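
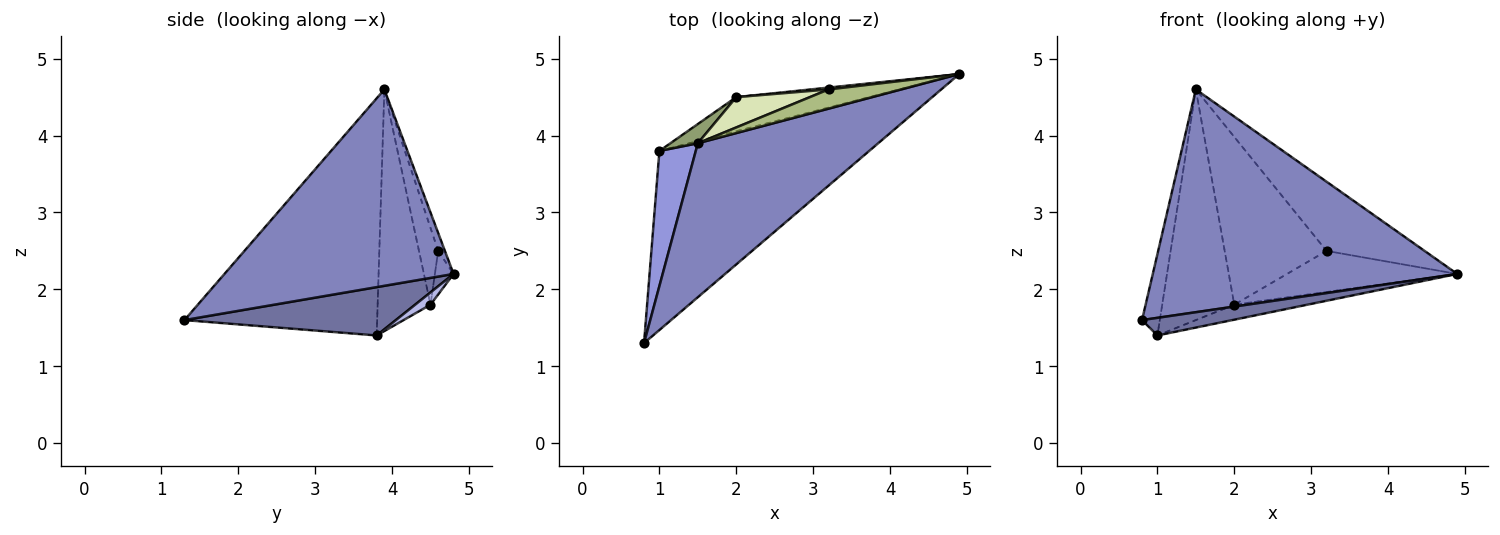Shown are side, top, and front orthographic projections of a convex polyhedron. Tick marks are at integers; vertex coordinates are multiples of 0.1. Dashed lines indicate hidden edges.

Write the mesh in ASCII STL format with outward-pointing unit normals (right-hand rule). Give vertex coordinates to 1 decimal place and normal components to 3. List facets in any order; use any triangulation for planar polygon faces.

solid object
 facet normal 0.223 -0.095 -0.970
  outer loop
   vertex 1.0 3.8 1.4
   vertex 4.9 4.8 2.2
   vertex 0.8 1.3 1.6
  endloop
 endfacet
 facet normal 0.526 -0.699 0.483
  outer loop
   vertex 1.5 3.9 4.6
   vertex 0.8 1.3 1.6
   vertex 4.9 4.8 2.2
  endloop
 endfacet
 facet normal -0.984 0.091 0.151
  outer loop
   vertex 1.5 3.9 4.6
   vertex 1.0 3.8 1.4
   vertex 0.8 1.3 1.6
  endloop
 endfacet
 facet normal 0.084 0.401 -0.912
  outer loop
   vertex 2.0 4.5 1.8
   vertex 4.9 4.8 2.2
   vertex 1.0 3.8 1.4
  endloop
 endfacet
 facet normal -0.590 0.805 0.067
  outer loop
   vertex 2.0 4.5 1.8
   vertex 1.0 3.8 1.4
   vertex 1.5 3.9 4.6
  endloop
 endfacet
 facet normal -0.066 0.961 0.267
  outer loop
   vertex 3.2 4.6 2.5
   vertex 1.5 3.9 4.6
   vertex 4.9 4.8 2.2
  endloop
 endfacet
 facet normal -0.109 0.993 0.045
  outer loop
   vertex 3.2 4.6 2.5
   vertex 4.9 4.8 2.2
   vertex 2.0 4.5 1.8
  endloop
 endfacet
 facet normal -0.183 0.968 0.175
  outer loop
   vertex 3.2 4.6 2.5
   vertex 2.0 4.5 1.8
   vertex 1.5 3.9 4.6
  endloop
 endfacet
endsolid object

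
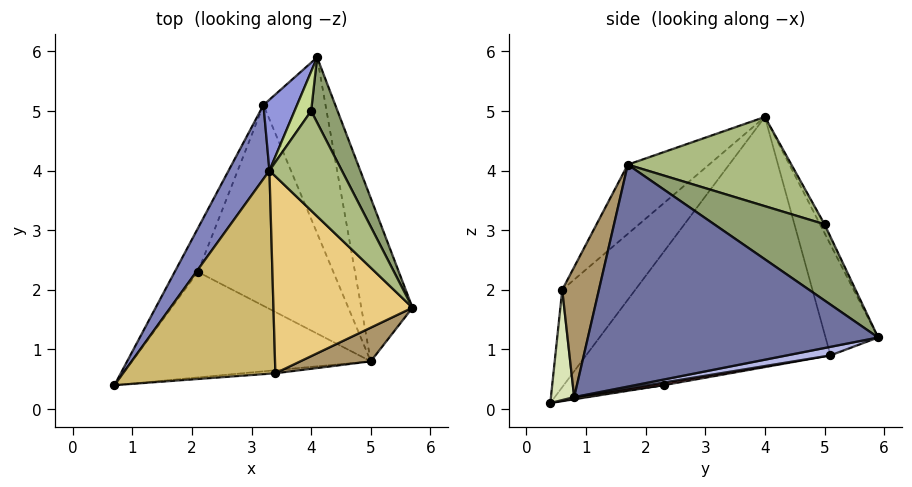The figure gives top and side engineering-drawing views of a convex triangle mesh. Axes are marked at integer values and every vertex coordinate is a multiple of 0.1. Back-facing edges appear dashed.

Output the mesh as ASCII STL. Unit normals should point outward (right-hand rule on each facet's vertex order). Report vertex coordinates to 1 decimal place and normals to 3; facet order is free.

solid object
 facet normal 0.952 0.211 -0.220
  outer loop
   vertex 5.0 0.8 0.2
   vertex 4.1 5.9 1.2
   vertex 5.7 1.7 4.1
  endloop
 endfacet
 facet normal -0.884 0.445 0.145
  outer loop
   vertex 3.2 5.1 0.9
   vertex 0.7 0.4 0.1
   vertex 3.3 4.0 4.9
  endloop
 endfacet
 facet normal -0.688 0.695 0.208
  outer loop
   vertex 3.2 5.1 0.9
   vertex 3.3 4.0 4.9
   vertex 4.1 5.9 1.2
  endloop
 endfacet
 facet normal 0.133 0.213 -0.968
  outer loop
   vertex 3.2 5.1 0.9
   vertex 4.1 5.9 1.2
   vertex 5.0 0.8 0.2
  endloop
 endfacet
 facet normal 0.815 0.506 0.282
  outer loop
   vertex 4.0 5.0 3.1
   vertex 5.7 1.7 4.1
   vertex 4.1 5.9 1.2
  endloop
 endfacet
 facet normal 0.668 0.509 0.543
  outer loop
   vertex 4.0 5.0 3.1
   vertex 3.3 4.0 4.9
   vertex 5.7 1.7 4.1
  endloop
 endfacet
 facet normal -0.216 0.887 0.409
  outer loop
   vertex 4.0 5.0 3.1
   vertex 4.1 5.9 1.2
   vertex 3.3 4.0 4.9
  endloop
 endfacet
 facet normal 0.093 -0.995 -0.028
  outer loop
   vertex 3.4 0.6 2.0
   vertex 0.7 0.4 0.1
   vertex 5.0 0.8 0.2
  endloop
 endfacet
 facet normal 0.301 -0.940 0.163
  outer loop
   vertex 3.4 0.6 2.0
   vertex 5.0 0.8 0.2
   vertex 5.7 1.7 4.1
  endloop
 endfacet
 facet normal -0.434 -0.592 0.679
  outer loop
   vertex 3.4 0.6 2.0
   vertex 3.3 4.0 4.9
   vertex 0.7 0.4 0.1
  endloop
 endfacet
 facet normal -0.352 -0.613 0.707
  outer loop
   vertex 3.4 0.6 2.0
   vertex 5.7 1.7 4.1
   vertex 3.3 4.0 4.9
  endloop
 endfacet
 facet normal 0.009 0.149 -0.989
  outer loop
   vertex 2.1 2.3 0.4
   vertex 5.0 0.8 0.2
   vertex 0.7 0.4 0.1
  endloop
 endfacet
 facet normal -0.059 0.198 -0.978
  outer loop
   vertex 2.1 2.3 0.4
   vertex 0.7 0.4 0.1
   vertex 3.2 5.1 0.9
  endloop
 endfacet
 facet normal 0.019 0.168 -0.986
  outer loop
   vertex 2.1 2.3 0.4
   vertex 3.2 5.1 0.9
   vertex 5.0 0.8 0.2
  endloop
 endfacet
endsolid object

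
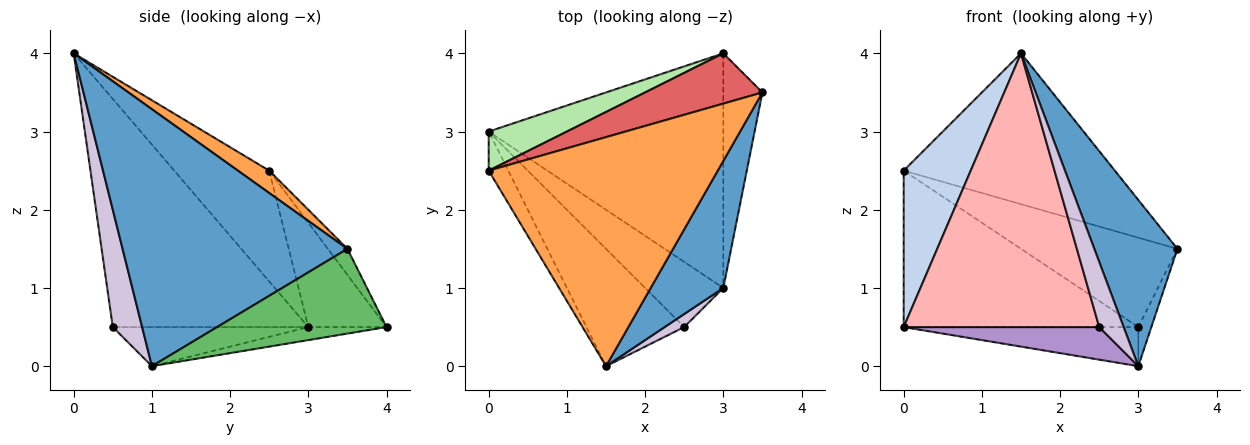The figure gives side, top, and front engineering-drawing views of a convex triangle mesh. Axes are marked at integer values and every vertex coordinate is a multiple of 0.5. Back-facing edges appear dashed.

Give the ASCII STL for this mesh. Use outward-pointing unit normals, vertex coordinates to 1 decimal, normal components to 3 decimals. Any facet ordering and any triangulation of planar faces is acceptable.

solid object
 facet normal 0.907 -0.335 0.256
  outer loop
   vertex 3.0 1.0 0.0
   vertex 3.5 3.5 1.5
   vertex 1.5 0.0 4.0
  endloop
 endfacet
 facet normal -0.809 -0.571 -0.143
  outer loop
   vertex 0.0 2.5 2.5
   vertex 0.0 3.0 0.5
   vertex 1.5 0.0 4.0
  endloop
 endfacet
 facet normal 0.081 0.548 0.832
  outer loop
   vertex 0.0 2.5 2.5
   vertex 1.5 0.0 4.0
   vertex 3.5 3.5 1.5
  endloop
 endfacet
 facet normal -0.055 0.164 -0.985
  outer loop
   vertex 3.0 4.0 0.5
   vertex 3.0 1.0 0.0
   vertex 0.0 3.0 0.5
  endloop
 endfacet
 facet normal 0.906 0.070 -0.418
  outer loop
   vertex 3.0 4.0 0.5
   vertex 3.5 3.5 1.5
   vertex 3.0 1.0 0.0
  endloop
 endfacet
 facet normal -0.308 0.923 0.231
  outer loop
   vertex 3.0 4.0 0.5
   vertex 0.0 3.0 0.5
   vertex 0.0 2.5 2.5
  endloop
 endfacet
 facet normal -0.108 0.866 0.487
  outer loop
   vertex 3.0 4.0 0.5
   vertex 0.0 2.5 2.5
   vertex 3.5 3.5 1.5
  endloop
 endfacet
 facet normal -0.677 -0.677 -0.290
  outer loop
   vertex 2.5 0.5 0.5
   vertex 1.5 0.0 4.0
   vertex 0.0 3.0 0.5
  endloop
 endfacet
 facet normal -0.408 -0.408 -0.816
  outer loop
   vertex 2.5 0.5 0.5
   vertex 0.0 3.0 0.5
   vertex 3.0 1.0 0.0
  endloop
 endfacet
 facet normal 0.762 -0.635 0.127
  outer loop
   vertex 2.5 0.5 0.5
   vertex 3.0 1.0 0.0
   vertex 1.5 0.0 4.0
  endloop
 endfacet
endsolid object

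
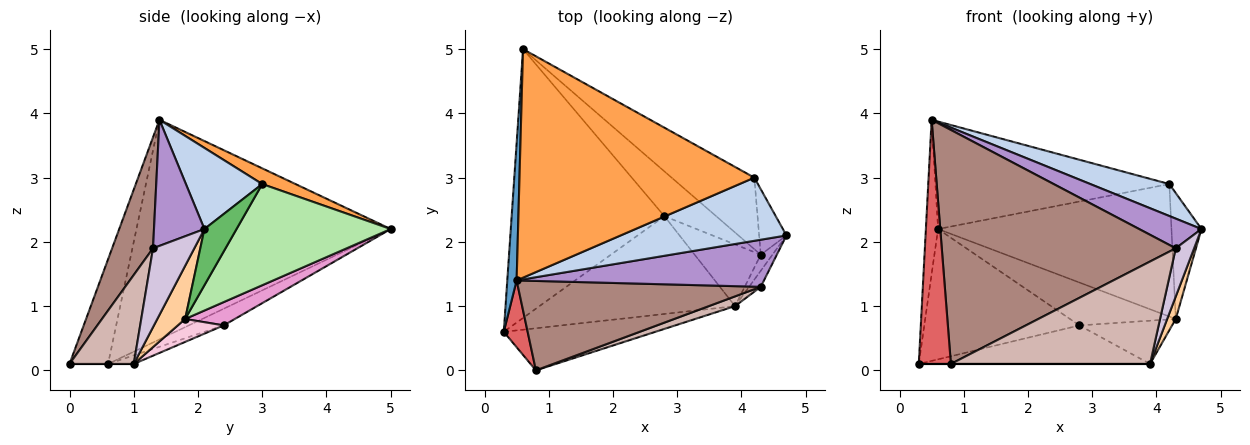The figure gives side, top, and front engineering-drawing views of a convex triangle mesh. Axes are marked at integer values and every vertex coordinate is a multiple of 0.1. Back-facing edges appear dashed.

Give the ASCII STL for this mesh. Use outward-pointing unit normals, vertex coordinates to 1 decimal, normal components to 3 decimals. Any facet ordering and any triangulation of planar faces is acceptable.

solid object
 facet normal -0.998 0.048 0.042
  outer loop
   vertex 0.5 1.4 3.9
   vertex 0.6 5.0 2.2
   vertex 0.3 0.6 0.1
  endloop
 endfacet
 facet normal 0.400 -0.414 0.818
  outer loop
   vertex 4.2 3.0 2.9
   vertex 0.5 1.4 3.9
   vertex 4.7 2.1 2.2
  endloop
 endfacet
 facet normal 0.060 0.425 0.903
  outer loop
   vertex 4.2 3.0 2.9
   vertex 0.6 5.0 2.2
   vertex 0.5 1.4 3.9
  endloop
 endfacet
 facet normal 0.935 -0.288 -0.206
  outer loop
   vertex 4.3 1.8 0.8
   vertex 4.7 2.1 2.2
   vertex 3.9 1.0 0.1
  endloop
 endfacet
 facet normal 0.689 0.643 -0.335
  outer loop
   vertex 4.3 1.8 0.8
   vertex 4.2 3.0 2.9
   vertex 4.7 2.1 2.2
  endloop
 endfacet
 facet normal 0.503 0.761 -0.411
  outer loop
   vertex 4.3 1.8 0.8
   vertex 0.6 5.0 2.2
   vertex 4.2 3.0 2.9
  endloop
 endfacet
 facet normal -0.757 -0.631 0.173
  outer loop
   vertex 0.8 0.0 0.1
   vertex 0.5 1.4 3.9
   vertex 0.3 0.6 0.1
  endloop
 endfacet
 facet normal 0.000 0.000 -1.000
  outer loop
   vertex 0.8 0.0 0.1
   vertex 0.3 0.6 0.1
   vertex 3.9 1.0 0.1
  endloop
 endfacet
 facet normal 0.396 -0.489 0.777
  outer loop
   vertex 4.3 1.3 1.9
   vertex 4.7 2.1 2.2
   vertex 0.5 1.4 3.9
  endloop
 endfacet
 facet normal 0.906 -0.402 -0.134
  outer loop
   vertex 4.3 1.3 1.9
   vertex 3.9 1.0 0.1
   vertex 4.7 2.1 2.2
  endloop
 endfacet
 facet normal 0.161 -0.922 0.352
  outer loop
   vertex 4.3 1.3 1.9
   vertex 0.5 1.4 3.9
   vertex 0.8 0.0 0.1
  endloop
 endfacet
 facet normal 0.306 -0.948 0.090
  outer loop
   vertex 4.3 1.3 1.9
   vertex 0.8 0.0 0.1
   vertex 3.9 1.0 0.1
  endloop
 endfacet
 facet normal 0.309 0.658 -0.687
  outer loop
   vertex 2.8 2.4 0.7
   vertex 0.6 5.0 2.2
   vertex 4.3 1.8 0.8
  endloop
 endfacet
 facet normal 0.273 0.552 -0.787
  outer loop
   vertex 2.8 2.4 0.7
   vertex 4.3 1.8 0.8
   vertex 3.9 1.0 0.1
  endloop
 endfacet
 facet normal -0.098 0.434 -0.896
  outer loop
   vertex 2.8 2.4 0.7
   vertex 0.3 0.6 0.1
   vertex 0.6 5.0 2.2
  endloop
 endfacet
 facet normal -0.041 0.366 -0.930
  outer loop
   vertex 2.8 2.4 0.7
   vertex 3.9 1.0 0.1
   vertex 0.3 0.6 0.1
  endloop
 endfacet
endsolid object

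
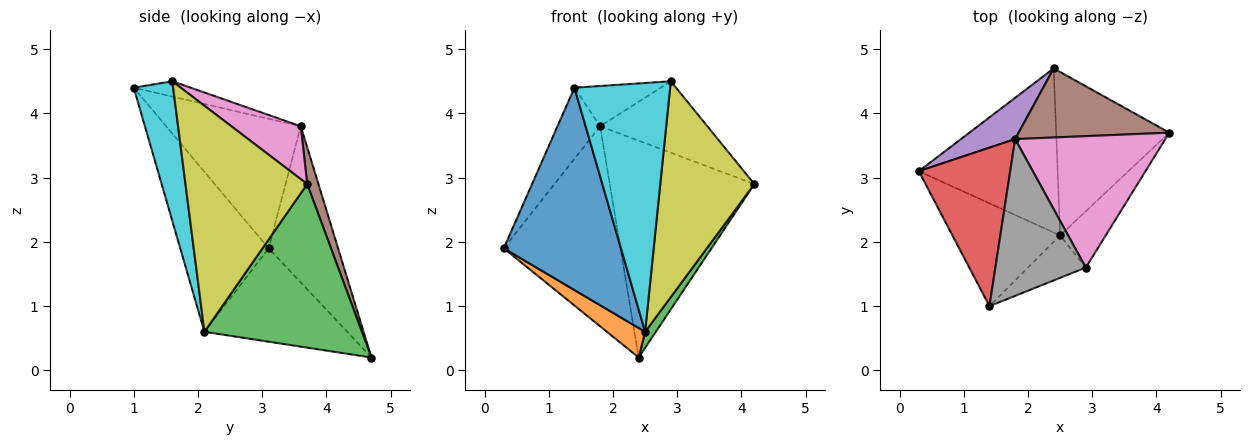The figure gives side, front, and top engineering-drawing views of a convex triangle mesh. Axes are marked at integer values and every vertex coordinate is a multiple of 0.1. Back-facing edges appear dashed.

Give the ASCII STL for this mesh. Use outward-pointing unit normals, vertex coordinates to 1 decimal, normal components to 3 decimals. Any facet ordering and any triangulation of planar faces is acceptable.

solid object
 facet normal -0.558 -0.740 -0.376
  outer loop
   vertex 2.5 2.1 0.6
   vertex 1.4 1.0 4.4
   vertex 0.3 3.1 1.9
  endloop
 endfacet
 facet normal -0.552 -0.147 -0.821
  outer loop
   vertex 2.5 2.1 0.6
   vertex 0.3 3.1 1.9
   vertex 2.4 4.7 0.2
  endloop
 endfacet
 facet normal 0.821 -0.056 -0.568
  outer loop
   vertex 2.5 2.1 0.6
   vertex 2.4 4.7 0.2
   vertex 4.2 3.7 2.9
  endloop
 endfacet
 facet normal -0.791 0.251 0.558
  outer loop
   vertex 1.8 3.6 3.8
   vertex 0.3 3.1 1.9
   vertex 1.4 1.0 4.4
  endloop
 endfacet
 facet normal -0.503 0.846 0.175
  outer loop
   vertex 1.8 3.6 3.8
   vertex 2.4 4.7 0.2
   vertex 0.3 3.1 1.9
  endloop
 endfacet
 facet normal 0.074 0.950 0.303
  outer loop
   vertex 1.8 3.6 3.8
   vertex 4.2 3.7 2.9
   vertex 2.4 4.7 0.2
  endloop
 endfacet
 facet normal 0.296 0.456 0.839
  outer loop
   vertex 2.9 1.6 4.5
   vertex 4.2 3.7 2.9
   vertex 1.8 3.6 3.8
  endloop
 endfacet
 facet normal -0.162 0.245 0.956
  outer loop
   vertex 2.9 1.6 4.5
   vertex 1.8 3.6 3.8
   vertex 1.4 1.0 4.4
  endloop
 endfacet
 facet normal 0.781 -0.604 -0.158
  outer loop
   vertex 2.9 1.6 4.5
   vertex 2.5 2.1 0.6
   vertex 4.2 3.7 2.9
  endloop
 endfacet
 facet normal 0.376 -0.914 -0.156
  outer loop
   vertex 2.9 1.6 4.5
   vertex 1.4 1.0 4.4
   vertex 2.5 2.1 0.6
  endloop
 endfacet
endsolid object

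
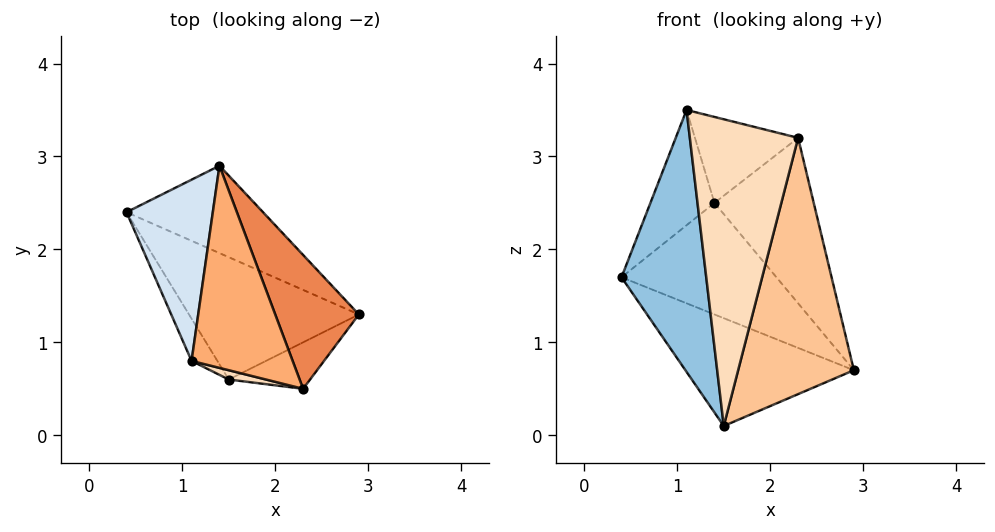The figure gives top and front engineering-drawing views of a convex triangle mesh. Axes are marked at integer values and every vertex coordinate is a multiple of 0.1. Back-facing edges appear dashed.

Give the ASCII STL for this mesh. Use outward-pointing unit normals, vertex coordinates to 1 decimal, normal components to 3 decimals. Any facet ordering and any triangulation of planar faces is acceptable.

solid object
 facet normal -0.009 0.661 -0.750
  outer loop
   vertex 1.5 0.6 0.1
   vertex 0.4 2.4 1.7
   vertex 2.9 1.3 0.7
  endloop
 endfacet
 facet normal -0.879 -0.470 -0.076
  outer loop
   vertex 1.1 0.8 3.5
   vertex 0.4 2.4 1.7
   vertex 1.5 0.6 0.1
  endloop
 endfacet
 facet normal 0.099 0.783 -0.614
  outer loop
   vertex 1.4 2.9 2.5
   vertex 2.9 1.3 0.7
   vertex 0.4 2.4 1.7
  endloop
 endfacet
 facet normal -0.686 0.390 0.614
  outer loop
   vertex 1.4 2.9 2.5
   vertex 0.4 2.4 1.7
   vertex 1.1 0.8 3.5
  endloop
 endfacet
 facet normal 0.846 0.415 0.336
  outer loop
   vertex 2.3 0.5 3.2
   vertex 2.9 1.3 0.7
   vertex 1.4 2.9 2.5
  endloop
 endfacet
 facet normal 0.312 0.372 0.874
  outer loop
   vertex 2.3 0.5 3.2
   vertex 1.4 2.9 2.5
   vertex 1.1 0.8 3.5
  endloop
 endfacet
 facet normal 0.494 -0.855 -0.155
  outer loop
   vertex 2.3 0.5 3.2
   vertex 1.5 0.6 0.1
   vertex 2.9 1.3 0.7
  endloop
 endfacet
 facet normal -0.235 -0.971 0.029
  outer loop
   vertex 2.3 0.5 3.2
   vertex 1.1 0.8 3.5
   vertex 1.5 0.6 0.1
  endloop
 endfacet
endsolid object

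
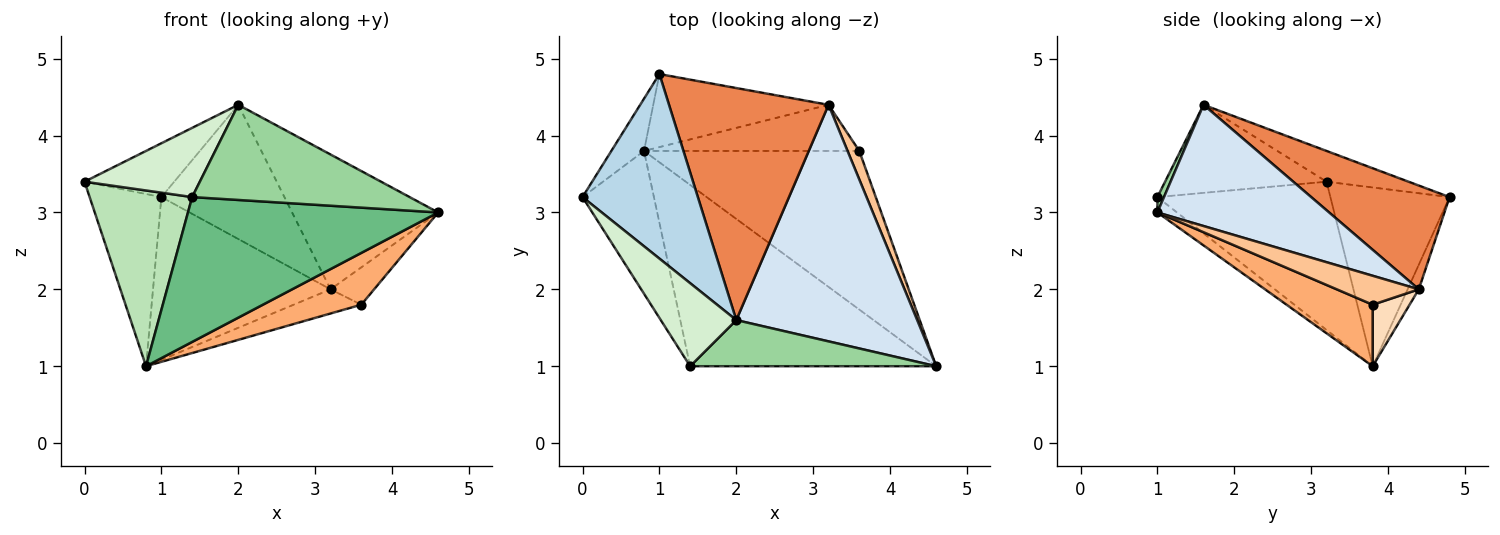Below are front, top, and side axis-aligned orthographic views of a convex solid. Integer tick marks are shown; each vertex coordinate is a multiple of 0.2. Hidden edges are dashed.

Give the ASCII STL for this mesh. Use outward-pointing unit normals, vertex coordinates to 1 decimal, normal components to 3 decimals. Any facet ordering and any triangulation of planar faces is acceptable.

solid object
 facet normal -0.846 0.510 -0.155
  outer loop
   vertex 0.8 3.8 1.0
   vertex 0.0 3.2 3.4
   vertex 1.0 4.8 3.2
  endloop
 endfacet
 facet normal -0.057 0.911 -0.409
  outer loop
   vertex 3.2 4.4 2.0
   vertex 0.8 3.8 1.0
   vertex 1.0 4.8 3.2
  endloop
 endfacet
 facet normal -0.248 0.271 0.930
  outer loop
   vertex 2.0 1.6 4.4
   vertex 1.0 4.8 3.2
   vertex 0.0 3.2 3.4
  endloop
 endfacet
 facet normal 0.503 0.428 0.751
  outer loop
   vertex 2.0 1.6 4.4
   vertex 4.6 1.0 3.0
   vertex 3.2 4.4 2.0
  endloop
 endfacet
 facet normal 0.491 0.436 0.754
  outer loop
   vertex 2.0 1.6 4.4
   vertex 3.2 4.4 2.0
   vertex 1.0 4.8 3.2
  endloop
 endfacet
 facet normal 0.262 -0.300 -0.917
  outer loop
   vertex 3.6 3.8 1.8
   vertex 4.6 1.0 3.0
   vertex 0.8 3.8 1.0
  endloop
 endfacet
 facet normal 0.831 0.442 0.338
  outer loop
   vertex 3.6 3.8 1.8
   vertex 3.2 4.4 2.0
   vertex 4.6 1.0 3.0
  endloop
 endfacet
 facet normal 0.245 0.450 -0.859
  outer loop
   vertex 3.6 3.8 1.8
   vertex 0.8 3.8 1.0
   vertex 3.2 4.4 2.0
  endloop
 endfacet
 facet normal -0.049 -0.624 -0.780
  outer loop
   vertex 1.4 1.0 3.2
   vertex 0.8 3.8 1.0
   vertex 4.6 1.0 3.0
  endloop
 endfacet
 facet normal 0.027 -0.899 0.436
  outer loop
   vertex 1.4 1.0 3.2
   vertex 4.6 1.0 3.0
   vertex 2.0 1.6 4.4
  endloop
 endfacet
 facet normal -0.795 -0.471 -0.383
  outer loop
   vertex 1.4 1.0 3.2
   vertex 0.0 3.2 3.4
   vertex 0.8 3.8 1.0
  endloop
 endfacet
 facet normal -0.667 -0.477 0.572
  outer loop
   vertex 1.4 1.0 3.2
   vertex 2.0 1.6 4.4
   vertex 0.0 3.2 3.4
  endloop
 endfacet
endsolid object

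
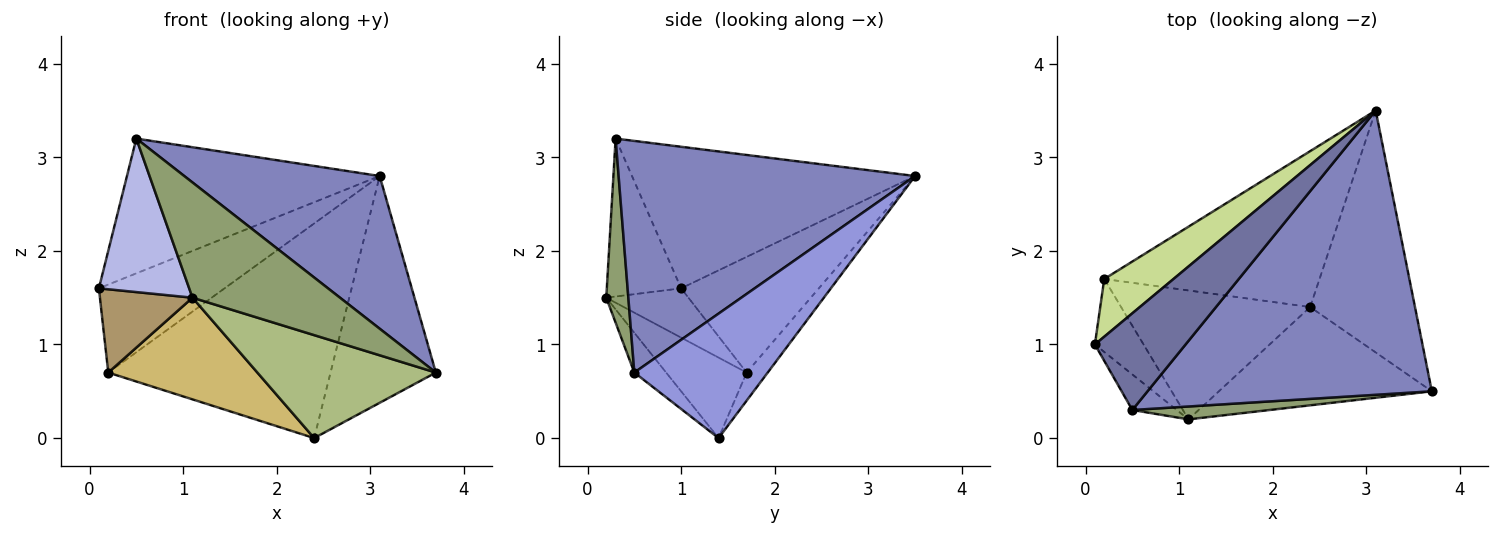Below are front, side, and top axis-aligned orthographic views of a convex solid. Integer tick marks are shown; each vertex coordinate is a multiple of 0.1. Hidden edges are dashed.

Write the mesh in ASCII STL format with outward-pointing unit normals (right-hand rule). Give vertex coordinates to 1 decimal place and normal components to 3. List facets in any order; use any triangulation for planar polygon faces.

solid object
 facet normal -0.673 0.601 0.431
  outer loop
   vertex 0.5 0.3 3.2
   vertex 3.1 3.5 2.8
   vertex 0.1 1.0 1.6
  endloop
 endfacet
 facet normal 0.583 -0.384 0.716
  outer loop
   vertex 0.5 0.3 3.2
   vertex 3.7 0.5 0.7
   vertex 3.1 3.5 2.8
  endloop
 endfacet
 facet normal 0.655 0.517 -0.551
  outer loop
   vertex 2.4 1.4 0.0
   vertex 3.1 3.5 2.8
   vertex 3.7 0.5 0.7
  endloop
 endfacet
 facet normal -0.626 -0.760 -0.176
  outer loop
   vertex 1.1 0.2 1.5
   vertex 0.5 0.3 3.2
   vertex 0.1 1.0 1.6
  endloop
 endfacet
 facet normal 0.147 -0.983 0.110
  outer loop
   vertex 1.1 0.2 1.5
   vertex 3.7 0.5 0.7
   vertex 0.5 0.3 3.2
  endloop
 endfacet
 facet normal -0.128 -0.717 -0.685
  outer loop
   vertex 1.1 0.2 1.5
   vertex 2.4 1.4 0.0
   vertex 3.7 0.5 0.7
  endloop
 endfacet
 facet normal -0.676 0.617 0.404
  outer loop
   vertex 0.2 1.7 0.7
   vertex 0.1 1.0 1.6
   vertex 3.1 3.5 2.8
  endloop
 endfacet
 facet normal -0.076 0.807 -0.586
  outer loop
   vertex 0.2 1.7 0.7
   vertex 3.1 3.5 2.8
   vertex 2.4 1.4 0.0
  endloop
 endfacet
 facet normal -0.555 -0.625 -0.548
  outer loop
   vertex 0.2 1.7 0.7
   vertex 1.1 0.2 1.5
   vertex 0.1 1.0 1.6
  endloop
 endfacet
 facet normal -0.317 -0.587 -0.745
  outer loop
   vertex 0.2 1.7 0.7
   vertex 2.4 1.4 0.0
   vertex 1.1 0.2 1.5
  endloop
 endfacet
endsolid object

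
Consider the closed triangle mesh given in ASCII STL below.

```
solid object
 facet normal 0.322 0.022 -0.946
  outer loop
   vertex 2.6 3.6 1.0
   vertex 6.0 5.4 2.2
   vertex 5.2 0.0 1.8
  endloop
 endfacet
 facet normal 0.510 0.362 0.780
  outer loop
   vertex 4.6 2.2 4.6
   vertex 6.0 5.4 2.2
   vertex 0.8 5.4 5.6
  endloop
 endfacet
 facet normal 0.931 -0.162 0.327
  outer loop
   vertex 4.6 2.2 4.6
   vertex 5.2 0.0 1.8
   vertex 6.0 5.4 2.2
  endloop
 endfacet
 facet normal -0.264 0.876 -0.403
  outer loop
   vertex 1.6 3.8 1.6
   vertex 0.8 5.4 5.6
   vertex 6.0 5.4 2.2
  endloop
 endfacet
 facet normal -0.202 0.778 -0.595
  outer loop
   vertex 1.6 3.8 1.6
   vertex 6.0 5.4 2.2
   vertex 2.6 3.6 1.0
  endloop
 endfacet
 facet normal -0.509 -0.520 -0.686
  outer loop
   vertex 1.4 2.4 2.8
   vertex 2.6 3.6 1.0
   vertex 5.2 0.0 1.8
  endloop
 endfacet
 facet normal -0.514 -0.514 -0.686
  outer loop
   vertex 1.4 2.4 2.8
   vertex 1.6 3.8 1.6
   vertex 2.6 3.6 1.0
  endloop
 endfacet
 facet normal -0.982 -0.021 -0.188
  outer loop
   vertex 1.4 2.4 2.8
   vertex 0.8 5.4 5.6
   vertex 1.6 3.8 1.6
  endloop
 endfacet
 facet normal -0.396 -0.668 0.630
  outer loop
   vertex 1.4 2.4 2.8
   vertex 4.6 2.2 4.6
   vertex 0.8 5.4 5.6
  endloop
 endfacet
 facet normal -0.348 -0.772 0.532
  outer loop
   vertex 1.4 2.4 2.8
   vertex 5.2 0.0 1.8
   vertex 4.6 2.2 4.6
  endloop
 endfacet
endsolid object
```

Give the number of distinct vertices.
7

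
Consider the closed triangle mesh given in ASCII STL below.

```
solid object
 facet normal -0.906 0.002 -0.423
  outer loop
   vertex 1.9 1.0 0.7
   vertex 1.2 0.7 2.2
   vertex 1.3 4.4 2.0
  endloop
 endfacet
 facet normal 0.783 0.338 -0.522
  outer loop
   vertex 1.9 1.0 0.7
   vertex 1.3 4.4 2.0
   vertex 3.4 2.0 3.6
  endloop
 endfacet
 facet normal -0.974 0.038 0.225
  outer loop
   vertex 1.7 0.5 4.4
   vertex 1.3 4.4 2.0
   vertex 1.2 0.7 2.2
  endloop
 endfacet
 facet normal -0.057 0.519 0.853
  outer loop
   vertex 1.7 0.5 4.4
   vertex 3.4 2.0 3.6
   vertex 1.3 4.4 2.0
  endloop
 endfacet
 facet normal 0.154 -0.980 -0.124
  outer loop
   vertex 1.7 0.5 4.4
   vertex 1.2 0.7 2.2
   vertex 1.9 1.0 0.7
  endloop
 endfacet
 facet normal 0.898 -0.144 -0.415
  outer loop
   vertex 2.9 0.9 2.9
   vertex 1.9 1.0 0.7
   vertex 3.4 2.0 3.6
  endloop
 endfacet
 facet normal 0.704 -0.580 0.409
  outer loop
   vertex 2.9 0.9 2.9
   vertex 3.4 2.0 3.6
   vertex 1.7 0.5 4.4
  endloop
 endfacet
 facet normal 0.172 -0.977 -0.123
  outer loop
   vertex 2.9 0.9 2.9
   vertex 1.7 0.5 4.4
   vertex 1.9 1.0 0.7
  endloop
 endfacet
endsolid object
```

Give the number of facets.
8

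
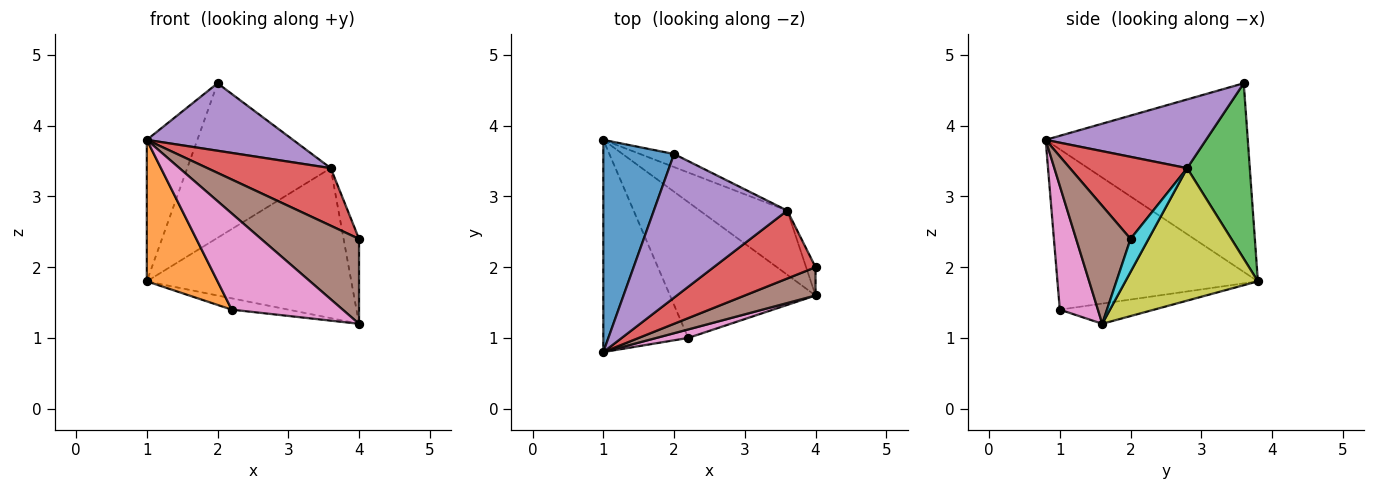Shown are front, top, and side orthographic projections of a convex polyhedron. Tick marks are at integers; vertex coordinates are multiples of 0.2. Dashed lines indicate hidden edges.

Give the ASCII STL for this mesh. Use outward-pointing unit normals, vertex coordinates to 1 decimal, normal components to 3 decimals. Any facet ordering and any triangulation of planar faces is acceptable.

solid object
 facet normal -0.912 0.228 0.342
  outer loop
   vertex 2.0 3.6 4.6
   vertex 1.0 3.8 1.8
   vertex 1.0 0.8 3.8
  endloop
 endfacet
 facet normal -0.844 -0.298 -0.447
  outer loop
   vertex 2.2 1.0 1.4
   vertex 1.0 0.8 3.8
   vertex 1.0 3.8 1.8
  endloop
 endfacet
 facet normal 0.399 0.914 -0.077
  outer loop
   vertex 3.6 2.8 3.4
   vertex 1.0 3.8 1.8
   vertex 2.0 3.6 4.6
  endloop
 endfacet
 facet normal 0.524 -0.551 0.650
  outer loop
   vertex 3.6 2.8 3.4
   vertex 1.0 0.8 3.8
   vertex 4.0 2.0 2.4
  endloop
 endfacet
 facet normal 0.423 -0.385 0.820
  outer loop
   vertex 3.6 2.8 3.4
   vertex 2.0 3.6 4.6
   vertex 1.0 0.8 3.8
  endloop
 endfacet
 facet normal 0.466 -0.839 0.280
  outer loop
   vertex 4.0 1.6 1.2
   vertex 4.0 2.0 2.4
   vertex 1.0 0.8 3.8
  endloop
 endfacet
 facet normal 0.323 -0.943 0.083
  outer loop
   vertex 4.0 1.6 1.2
   vertex 1.0 0.8 3.8
   vertex 2.2 1.0 1.4
  endloop
 endfacet
 facet normal -0.137 0.082 -0.987
  outer loop
   vertex 4.0 1.6 1.2
   vertex 2.2 1.0 1.4
   vertex 1.0 3.8 1.8
  endloop
 endfacet
 facet normal 0.512 0.790 -0.338
  outer loop
   vertex 4.0 1.6 1.2
   vertex 1.0 3.8 1.8
   vertex 3.6 2.8 3.4
  endloop
 endfacet
 facet normal 0.742 0.636 -0.212
  outer loop
   vertex 4.0 1.6 1.2
   vertex 3.6 2.8 3.4
   vertex 4.0 2.0 2.4
  endloop
 endfacet
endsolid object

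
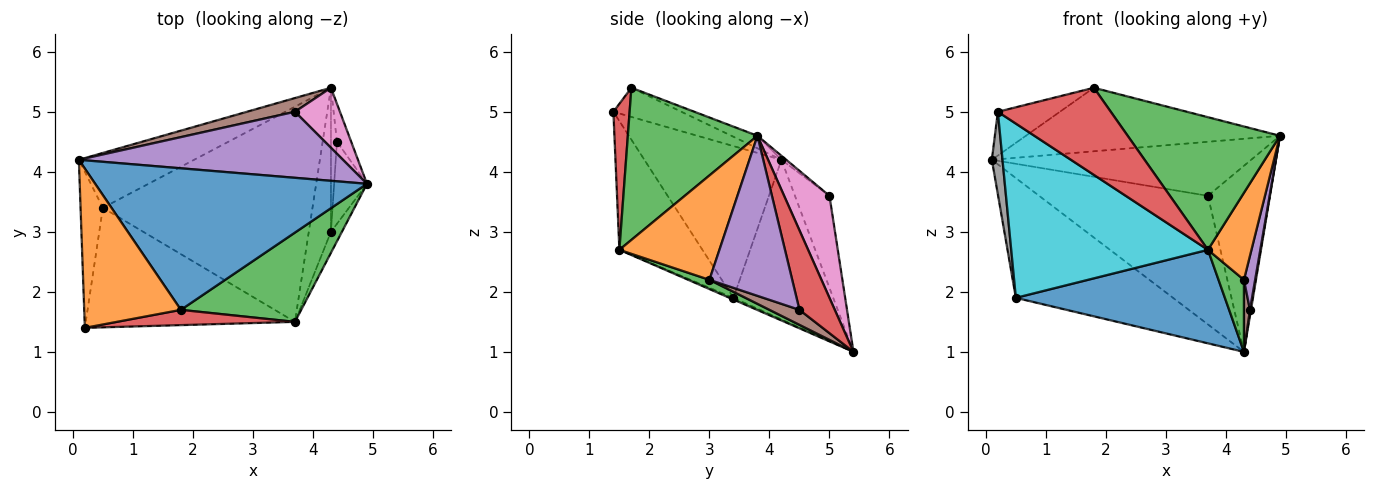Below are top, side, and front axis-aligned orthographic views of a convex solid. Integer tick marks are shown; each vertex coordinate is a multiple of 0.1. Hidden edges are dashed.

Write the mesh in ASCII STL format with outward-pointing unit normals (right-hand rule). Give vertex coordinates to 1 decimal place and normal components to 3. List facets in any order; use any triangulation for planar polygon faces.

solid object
 facet normal -0.042 0.409 0.912
  outer loop
   vertex 1.8 1.7 5.4
   vertex 4.9 3.8 4.6
   vertex 0.1 4.2 4.2
  endloop
 endfacet
 facet normal -0.279 0.255 0.926
  outer loop
   vertex 1.8 1.7 5.4
   vertex 0.1 4.2 4.2
   vertex 0.2 1.4 5.0
  endloop
 endfacet
 facet normal 0.577 -0.678 0.456
  outer loop
   vertex 1.8 1.7 5.4
   vertex 3.7 1.5 2.7
   vertex 4.9 3.8 4.6
  endloop
 endfacet
 facet normal 0.140 -0.975 0.171
  outer loop
   vertex 1.8 1.7 5.4
   vertex 0.2 1.4 5.0
   vertex 3.7 1.5 2.7
  endloop
 endfacet
 facet normal -0.012 0.633 0.774
  outer loop
   vertex 3.7 5.0 3.6
   vertex 0.1 4.2 4.2
   vertex 4.9 3.8 4.6
  endloop
 endfacet
 facet normal -0.199 0.974 0.104
  outer loop
   vertex 3.7 5.0 3.6
   vertex 4.3 5.4 1.0
   vertex 0.1 4.2 4.2
  endloop
 endfacet
 facet normal 0.571 0.781 0.252
  outer loop
   vertex 3.7 5.0 3.6
   vertex 4.9 3.8 4.6
   vertex 4.3 5.4 1.0
  endloop
 endfacet
 facet normal -0.986 -0.077 -0.145
  outer loop
   vertex 0.5 3.4 1.9
   vertex 0.2 1.4 5.0
   vertex 0.1 4.2 4.2
  endloop
 endfacet
 facet normal -0.500 0.787 -0.361
  outer loop
   vertex 0.5 3.4 1.9
   vertex 0.1 4.2 4.2
   vertex 4.3 5.4 1.0
  endloop
 endfacet
 facet normal -0.329 -0.779 -0.534
  outer loop
   vertex 0.5 3.4 1.9
   vertex 3.7 1.5 2.7
   vertex 0.2 1.4 5.0
  endloop
 endfacet
 facet normal -0.007 -0.399 -0.917
  outer loop
   vertex 0.5 3.4 1.9
   vertex 4.3 5.4 1.0
   vertex 3.7 1.5 2.7
  endloop
 endfacet
 facet normal 0.913 -0.397 -0.096
  outer loop
   vertex 4.3 3.0 2.2
   vertex 4.9 3.8 4.6
   vertex 3.7 1.5 2.7
  endloop
 endfacet
 facet normal 0.349 -0.419 -0.838
  outer loop
   vertex 4.3 3.0 2.2
   vertex 3.7 1.5 2.7
   vertex 4.3 5.4 1.0
  endloop
 endfacet
 facet normal 0.984 -0.028 -0.176
  outer loop
   vertex 4.4 4.5 1.7
   vertex 4.3 5.4 1.0
   vertex 4.9 3.8 4.6
  endloop
 endfacet
 facet normal 0.971 -0.131 -0.199
  outer loop
   vertex 4.4 4.5 1.7
   vertex 4.9 3.8 4.6
   vertex 4.3 3.0 2.2
  endloop
 endfacet
 facet normal 0.913 -0.183 -0.365
  outer loop
   vertex 4.4 4.5 1.7
   vertex 4.3 3.0 2.2
   vertex 4.3 5.4 1.0
  endloop
 endfacet
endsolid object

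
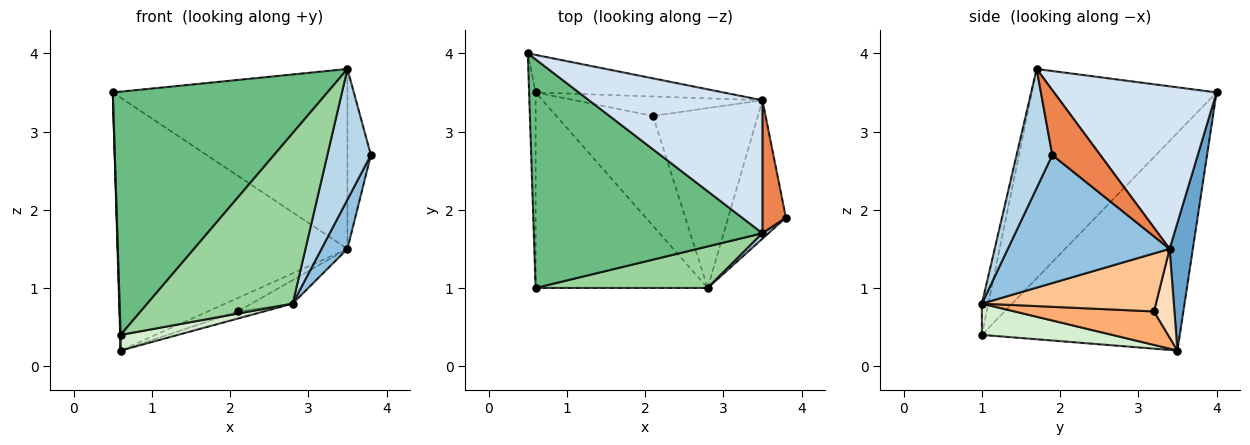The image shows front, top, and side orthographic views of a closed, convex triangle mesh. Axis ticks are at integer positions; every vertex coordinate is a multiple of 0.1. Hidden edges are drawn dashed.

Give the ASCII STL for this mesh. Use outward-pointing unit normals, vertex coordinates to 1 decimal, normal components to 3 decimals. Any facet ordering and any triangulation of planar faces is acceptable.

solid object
 facet normal 0.099 0.984 -0.146
  outer loop
   vertex 3.5 3.4 1.5
   vertex 0.6 3.5 0.2
   vertex 0.5 4.0 3.5
  endloop
 endfacet
 facet normal 0.902 -0.145 -0.406
  outer loop
   vertex 3.5 3.4 1.5
   vertex 3.8 1.9 2.7
   vertex 2.8 1.0 0.8
  endloop
 endfacet
 facet normal 0.634 -0.773 0.032
  outer loop
   vertex 3.5 1.7 3.8
   vertex 2.8 1.0 0.8
   vertex 3.8 1.9 2.7
  endloop
 endfacet
 facet normal 0.487 0.703 0.519
  outer loop
   vertex 3.5 1.7 3.8
   vertex 3.5 3.4 1.5
   vertex 0.5 4.0 3.5
  endloop
 endfacet
 facet normal 0.854 0.418 0.309
  outer loop
   vertex 3.5 1.7 3.8
   vertex 3.8 1.9 2.7
   vertex 3.5 3.4 1.5
  endloop
 endfacet
 facet normal 0.327 0.061 -0.943
  outer loop
   vertex 2.1 3.2 0.7
   vertex 2.8 1.0 0.8
   vertex 0.6 3.5 0.2
  endloop
 endfacet
 facet normal 0.481 0.113 -0.870
  outer loop
   vertex 2.1 3.2 0.7
   vertex 3.5 3.4 1.5
   vertex 2.8 1.0 0.8
  endloop
 endfacet
 facet normal 0.362 0.532 -0.766
  outer loop
   vertex 2.1 3.2 0.7
   vertex 0.6 3.5 0.2
   vertex 3.5 3.4 1.5
  endloop
 endfacet
 facet normal -0.531 -0.617 0.580
  outer loop
   vertex 0.6 1.0 0.4
   vertex 3.5 1.7 3.8
   vertex 0.5 4.0 3.5
  endloop
 endfacet
 facet normal -0.043 -0.971 0.237
  outer loop
   vertex 0.6 1.0 0.4
   vertex 2.8 1.0 0.8
   vertex 3.5 1.7 3.8
  endloop
 endfacet
 facet normal -1.000 -0.002 -0.030
  outer loop
   vertex 0.6 1.0 0.4
   vertex 0.5 4.0 3.5
   vertex 0.6 3.5 0.2
  endloop
 endfacet
 facet normal 0.178 -0.078 -0.981
  outer loop
   vertex 0.6 1.0 0.4
   vertex 0.6 3.5 0.2
   vertex 2.8 1.0 0.8
  endloop
 endfacet
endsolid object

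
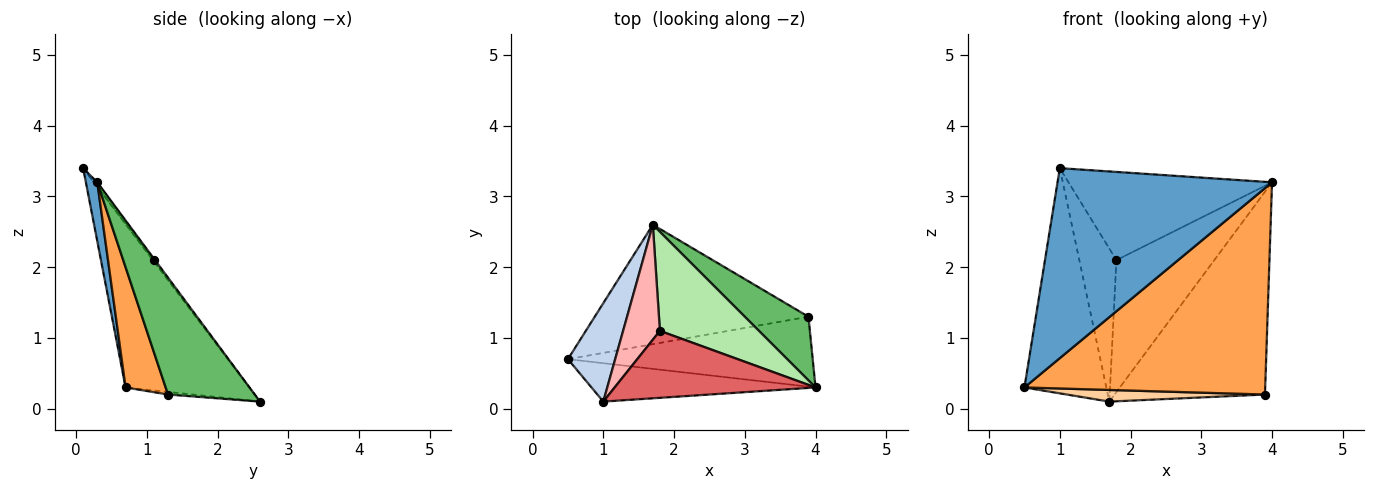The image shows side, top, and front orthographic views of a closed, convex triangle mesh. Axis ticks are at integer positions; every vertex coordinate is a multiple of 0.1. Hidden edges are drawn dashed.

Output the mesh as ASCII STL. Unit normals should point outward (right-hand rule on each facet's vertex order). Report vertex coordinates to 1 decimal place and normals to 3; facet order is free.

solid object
 facet normal 0.052 -0.979 -0.198
  outer loop
   vertex 1.0 0.1 3.4
   vertex 0.5 0.7 0.3
   vertex 4.0 0.3 3.2
  endloop
 endfacet
 facet normal -0.811 0.537 0.235
  outer loop
   vertex 1.0 0.1 3.4
   vertex 1.7 2.6 0.1
   vertex 0.5 0.7 0.3
  endloop
 endfacet
 facet normal 0.156 -0.936 -0.317
  outer loop
   vertex 3.9 1.3 0.2
   vertex 4.0 0.3 3.2
   vertex 0.5 0.7 0.3
  endloop
 endfacet
 facet normal -0.012 -0.097 -0.995
  outer loop
   vertex 3.9 1.3 0.2
   vertex 0.5 0.7 0.3
   vertex 1.7 2.6 0.1
  endloop
 endfacet
 facet normal 0.482 0.836 0.263
  outer loop
   vertex 3.9 1.3 0.2
   vertex 1.7 2.6 0.1
   vertex 4.0 0.3 3.2
  endloop
 endfacet
 facet normal -0.009 0.800 0.600
  outer loop
   vertex 1.8 1.1 2.1
   vertex 4.0 0.3 3.2
   vertex 1.7 2.6 0.1
  endloop
 endfacet
 facet normal -0.013 0.796 0.605
  outer loop
   vertex 1.8 1.1 2.1
   vertex 1.0 0.1 3.4
   vertex 4.0 0.3 3.2
  endloop
 endfacet
 facet normal -0.023 0.799 0.601
  outer loop
   vertex 1.8 1.1 2.1
   vertex 1.7 2.6 0.1
   vertex 1.0 0.1 3.4
  endloop
 endfacet
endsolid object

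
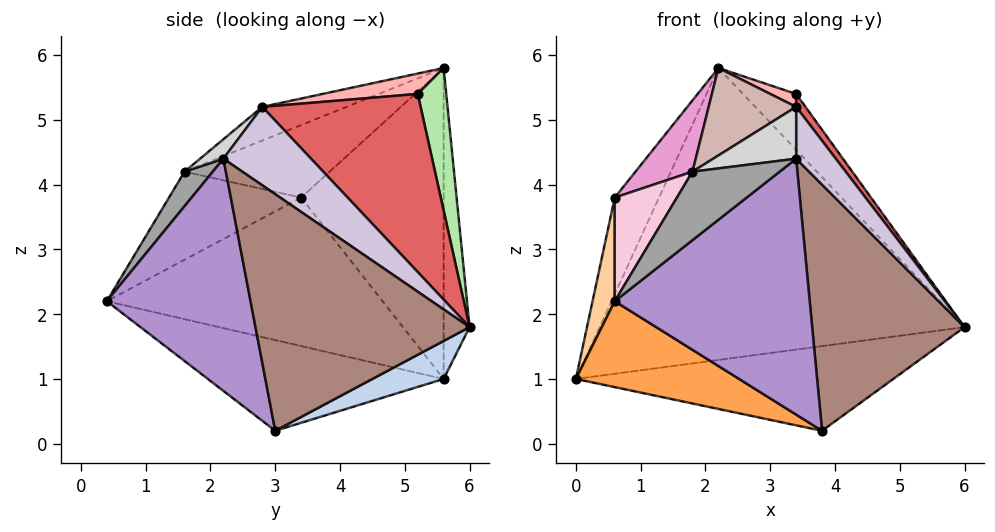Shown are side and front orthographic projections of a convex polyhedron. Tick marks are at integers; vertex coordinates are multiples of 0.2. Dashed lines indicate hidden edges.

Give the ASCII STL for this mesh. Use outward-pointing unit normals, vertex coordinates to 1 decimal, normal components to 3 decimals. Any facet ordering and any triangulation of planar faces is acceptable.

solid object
 facet normal -0.071 0.997 0.032
  outer loop
   vertex 2.2 5.6 5.8
   vertex 6.0 6.0 1.8
   vertex 0.0 5.6 1.0
  endloop
 endfacet
 facet normal 0.093 0.415 -0.905
  outer loop
   vertex 3.8 3.0 0.2
   vertex 0.0 5.6 1.0
   vertex 6.0 6.0 1.8
  endloop
 endfacet
 facet normal -0.360 -0.249 -0.899
  outer loop
   vertex 3.8 3.0 0.2
   vertex 0.6 0.4 2.2
   vertex 0.0 5.6 1.0
  endloop
 endfacet
 facet normal -0.986 -0.079 0.149
  outer loop
   vertex 0.6 3.4 3.8
   vertex 0.0 5.6 1.0
   vertex 0.6 0.4 2.2
  endloop
 endfacet
 facet normal -0.875 0.272 0.401
  outer loop
   vertex 0.6 3.4 3.8
   vertex 2.2 5.6 5.8
   vertex 0.0 5.6 1.0
  endloop
 endfacet
 facet normal 0.417 0.776 0.473
  outer loop
   vertex 3.4 5.2 5.4
   vertex 6.0 6.0 1.8
   vertex 2.2 5.6 5.8
  endloop
 endfacet
 facet normal 0.815 -0.048 0.578
  outer loop
   vertex 3.4 5.2 5.4
   vertex 3.4 2.8 5.2
   vertex 6.0 6.0 1.8
  endloop
 endfacet
 facet normal 0.291 -0.079 0.953
  outer loop
   vertex 3.4 5.2 5.4
   vertex 2.2 5.6 5.8
   vertex 3.4 2.8 5.2
  endloop
 endfacet
 facet normal 0.591 -0.801 -0.096
  outer loop
   vertex 3.4 2.2 4.4
   vertex 0.6 0.4 2.2
   vertex 3.8 3.0 0.2
  endloop
 endfacet
 facet normal 0.871 -0.394 0.295
  outer loop
   vertex 3.4 2.2 4.4
   vertex 6.0 6.0 1.8
   vertex 3.4 2.8 5.2
  endloop
 endfacet
 facet normal 0.814 -0.580 -0.033
  outer loop
   vertex 3.4 2.2 4.4
   vertex 3.8 3.0 0.2
   vertex 6.0 6.0 1.8
  endloop
 endfacet
 facet normal -0.313 -0.325 0.892
  outer loop
   vertex 1.8 1.6 4.2
   vertex 3.4 2.8 5.2
   vertex 2.2 5.6 5.8
  endloop
 endfacet
 facet normal -0.612 -0.240 0.754
  outer loop
   vertex 1.8 1.6 4.2
   vertex 2.2 5.6 5.8
   vertex 0.6 3.4 3.8
  endloop
 endfacet
 facet normal -0.707 -0.333 0.624
  outer loop
   vertex 1.8 1.6 4.2
   vertex 0.6 3.4 3.8
   vertex 0.6 0.4 2.2
  endloop
 endfacet
 facet normal 0.288 -0.888 0.360
  outer loop
   vertex 1.8 1.6 4.2
   vertex 0.6 0.4 2.2
   vertex 3.4 2.2 4.4
  endloop
 endfacet
 facet normal 0.220 -0.780 0.585
  outer loop
   vertex 1.8 1.6 4.2
   vertex 3.4 2.2 4.4
   vertex 3.4 2.8 5.2
  endloop
 endfacet
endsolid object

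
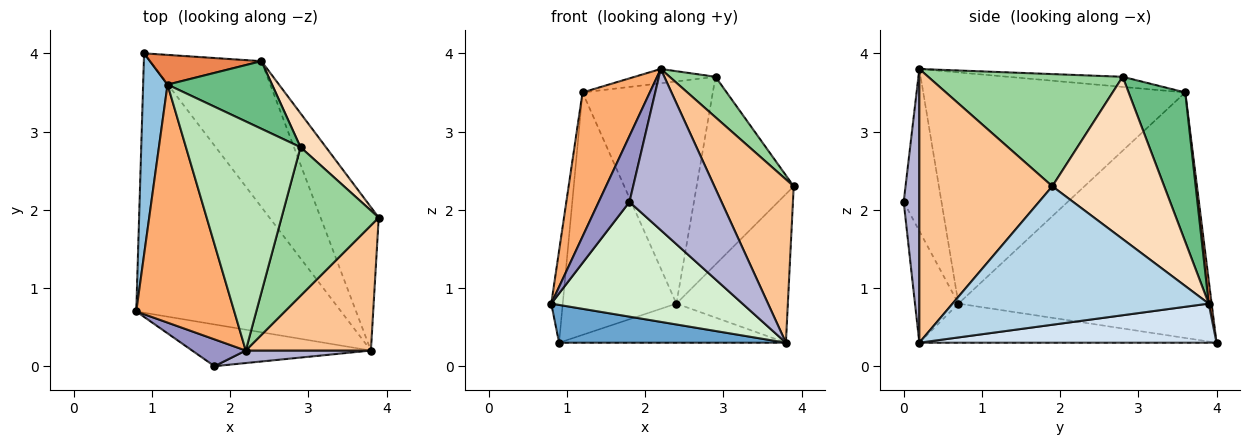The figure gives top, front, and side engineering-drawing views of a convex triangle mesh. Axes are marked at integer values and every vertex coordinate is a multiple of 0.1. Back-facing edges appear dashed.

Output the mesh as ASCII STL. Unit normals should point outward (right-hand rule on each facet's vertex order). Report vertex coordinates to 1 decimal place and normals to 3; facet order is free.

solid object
 facet normal -0.186 -0.142 -0.972
  outer loop
   vertex 3.8 0.2 0.3
   vertex 0.8 0.7 0.8
   vertex 0.9 4.0 0.3
  endloop
 endfacet
 facet normal -0.994 0.045 0.099
  outer loop
   vertex 1.2 3.6 3.5
   vertex 0.9 4.0 0.3
   vertex 0.8 0.7 0.8
  endloop
 endfacet
 facet normal 0.856 0.372 -0.359
  outer loop
   vertex 2.4 3.9 0.8
   vertex 3.9 1.9 2.3
   vertex 3.8 0.2 0.3
  endloop
 endfacet
 facet normal 0.321 0.245 -0.915
  outer loop
   vertex 2.4 3.9 0.8
   vertex 3.8 0.2 0.3
   vertex 0.9 4.0 0.3
  endloop
 endfacet
 facet normal 0.026 0.992 0.122
  outer loop
   vertex 2.4 3.9 0.8
   vertex 0.9 4.0 0.3
   vertex 1.2 3.6 3.5
  endloop
 endfacet
 facet normal -0.896 -0.230 0.380
  outer loop
   vertex 2.2 0.2 3.8
   vertex 1.2 3.6 3.5
   vertex 0.8 0.7 0.8
  endloop
 endfacet
 facet normal 0.799 -0.477 0.365
  outer loop
   vertex 2.2 0.2 3.8
   vertex 3.8 0.2 0.3
   vertex 3.9 1.9 2.3
  endloop
 endfacet
 facet normal 0.750 0.651 0.117
  outer loop
   vertex 2.9 2.8 3.7
   vertex 3.9 1.9 2.3
   vertex 2.4 3.9 0.8
  endloop
 endfacet
 facet normal 0.384 0.883 0.269
  outer loop
   vertex 2.9 2.8 3.7
   vertex 2.4 3.9 0.8
   vertex 1.2 3.6 3.5
  endloop
 endfacet
 facet normal 0.744 -0.176 0.644
  outer loop
   vertex 2.9 2.8 3.7
   vertex 2.2 0.2 3.8
   vertex 3.9 1.9 2.3
  endloop
 endfacet
 facet normal -0.088 0.062 0.994
  outer loop
   vertex 2.9 2.8 3.7
   vertex 1.2 3.6 3.5
   vertex 2.2 0.2 3.8
  endloop
 endfacet
 facet normal -0.209 -0.919 -0.334
  outer loop
   vertex 1.8 0.0 2.1
   vertex 0.8 0.7 0.8
   vertex 3.8 0.2 0.3
  endloop
 endfacet
 facet normal -0.751 -0.611 0.249
  outer loop
   vertex 1.8 0.0 2.1
   vertex 2.2 0.2 3.8
   vertex 0.8 0.7 0.8
  endloop
 endfacet
 facet normal 0.167 -0.983 0.076
  outer loop
   vertex 1.8 0.0 2.1
   vertex 3.8 0.2 0.3
   vertex 2.2 0.2 3.8
  endloop
 endfacet
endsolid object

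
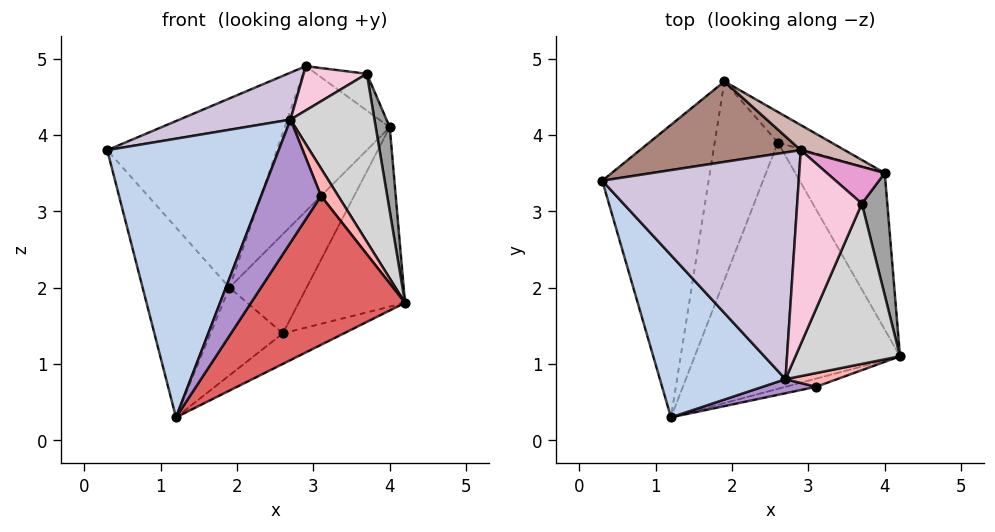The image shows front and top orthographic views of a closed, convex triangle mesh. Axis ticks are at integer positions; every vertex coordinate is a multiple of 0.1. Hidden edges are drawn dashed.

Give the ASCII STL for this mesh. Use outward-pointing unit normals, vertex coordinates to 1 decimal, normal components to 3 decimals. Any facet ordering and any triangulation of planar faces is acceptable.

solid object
 facet normal -0.811 0.319 -0.491
  outer loop
   vertex 1.9 4.7 2.0
   vertex 1.2 0.3 0.3
   vertex 0.3 3.4 3.8
  endloop
 endfacet
 facet normal -0.714 -0.605 0.352
  outer loop
   vertex 2.7 0.8 4.2
   vertex 0.3 3.4 3.8
   vertex 1.2 0.3 0.3
  endloop
 endfacet
 facet normal 0.420 0.112 -0.900
  outer loop
   vertex 2.6 3.9 1.4
   vertex 4.2 1.1 1.8
   vertex 1.2 0.3 0.3
  endloop
 endfacet
 facet normal -0.306 0.385 -0.871
  outer loop
   vertex 2.6 3.9 1.4
   vertex 1.2 0.3 0.3
   vertex 1.9 4.7 2.0
  endloop
 endfacet
 facet normal 0.829 0.421 -0.368
  outer loop
   vertex 2.6 3.9 1.4
   vertex 4.0 3.5 4.1
   vertex 4.2 1.1 1.8
  endloop
 endfacet
 facet normal 0.643 0.732 -0.225
  outer loop
   vertex 2.6 3.9 1.4
   vertex 1.9 4.7 2.0
   vertex 4.0 3.5 4.1
  endloop
 endfacet
 facet normal 0.282 -0.958 -0.052
  outer loop
   vertex 3.1 0.7 3.2
   vertex 1.2 0.3 0.3
   vertex 4.2 1.1 1.8
  endloop
 endfacet
 facet normal 0.667 -0.667 0.333
  outer loop
   vertex 3.1 0.7 3.2
   vertex 4.2 1.1 1.8
   vertex 2.7 0.8 4.2
  endloop
 endfacet
 facet normal 0.036 -0.993 0.114
  outer loop
   vertex 3.1 0.7 3.2
   vertex 2.7 0.8 4.2
   vertex 1.2 0.3 0.3
  endloop
 endfacet
 facet normal -0.358 -0.190 0.914
  outer loop
   vertex 2.9 3.8 4.9
   vertex 0.3 3.4 3.8
   vertex 2.7 0.8 4.2
  endloop
 endfacet
 facet normal -0.294 0.880 0.374
  outer loop
   vertex 2.9 3.8 4.9
   vertex 1.9 4.7 2.0
   vertex 0.3 3.4 3.8
  endloop
 endfacet
 facet normal 0.365 0.917 0.159
  outer loop
   vertex 2.9 3.8 4.9
   vertex 4.0 3.5 4.1
   vertex 1.9 4.7 2.0
  endloop
 endfacet
 facet normal 0.577 0.577 0.577
  outer loop
   vertex 3.7 3.1 4.8
   vertex 4.0 3.5 4.1
   vertex 2.9 3.8 4.9
  endloop
 endfacet
 facet normal -0.073 -0.222 0.972
  outer loop
   vertex 3.7 3.1 4.8
   vertex 2.9 3.8 4.9
   vertex 2.7 0.8 4.2
  endloop
 endfacet
 facet normal 0.937 -0.198 0.288
  outer loop
   vertex 3.7 3.1 4.8
   vertex 4.2 1.1 1.8
   vertex 4.0 3.5 4.1
  endloop
 endfacet
 facet normal 0.781 -0.452 0.431
  outer loop
   vertex 3.7 3.1 4.8
   vertex 2.7 0.8 4.2
   vertex 4.2 1.1 1.8
  endloop
 endfacet
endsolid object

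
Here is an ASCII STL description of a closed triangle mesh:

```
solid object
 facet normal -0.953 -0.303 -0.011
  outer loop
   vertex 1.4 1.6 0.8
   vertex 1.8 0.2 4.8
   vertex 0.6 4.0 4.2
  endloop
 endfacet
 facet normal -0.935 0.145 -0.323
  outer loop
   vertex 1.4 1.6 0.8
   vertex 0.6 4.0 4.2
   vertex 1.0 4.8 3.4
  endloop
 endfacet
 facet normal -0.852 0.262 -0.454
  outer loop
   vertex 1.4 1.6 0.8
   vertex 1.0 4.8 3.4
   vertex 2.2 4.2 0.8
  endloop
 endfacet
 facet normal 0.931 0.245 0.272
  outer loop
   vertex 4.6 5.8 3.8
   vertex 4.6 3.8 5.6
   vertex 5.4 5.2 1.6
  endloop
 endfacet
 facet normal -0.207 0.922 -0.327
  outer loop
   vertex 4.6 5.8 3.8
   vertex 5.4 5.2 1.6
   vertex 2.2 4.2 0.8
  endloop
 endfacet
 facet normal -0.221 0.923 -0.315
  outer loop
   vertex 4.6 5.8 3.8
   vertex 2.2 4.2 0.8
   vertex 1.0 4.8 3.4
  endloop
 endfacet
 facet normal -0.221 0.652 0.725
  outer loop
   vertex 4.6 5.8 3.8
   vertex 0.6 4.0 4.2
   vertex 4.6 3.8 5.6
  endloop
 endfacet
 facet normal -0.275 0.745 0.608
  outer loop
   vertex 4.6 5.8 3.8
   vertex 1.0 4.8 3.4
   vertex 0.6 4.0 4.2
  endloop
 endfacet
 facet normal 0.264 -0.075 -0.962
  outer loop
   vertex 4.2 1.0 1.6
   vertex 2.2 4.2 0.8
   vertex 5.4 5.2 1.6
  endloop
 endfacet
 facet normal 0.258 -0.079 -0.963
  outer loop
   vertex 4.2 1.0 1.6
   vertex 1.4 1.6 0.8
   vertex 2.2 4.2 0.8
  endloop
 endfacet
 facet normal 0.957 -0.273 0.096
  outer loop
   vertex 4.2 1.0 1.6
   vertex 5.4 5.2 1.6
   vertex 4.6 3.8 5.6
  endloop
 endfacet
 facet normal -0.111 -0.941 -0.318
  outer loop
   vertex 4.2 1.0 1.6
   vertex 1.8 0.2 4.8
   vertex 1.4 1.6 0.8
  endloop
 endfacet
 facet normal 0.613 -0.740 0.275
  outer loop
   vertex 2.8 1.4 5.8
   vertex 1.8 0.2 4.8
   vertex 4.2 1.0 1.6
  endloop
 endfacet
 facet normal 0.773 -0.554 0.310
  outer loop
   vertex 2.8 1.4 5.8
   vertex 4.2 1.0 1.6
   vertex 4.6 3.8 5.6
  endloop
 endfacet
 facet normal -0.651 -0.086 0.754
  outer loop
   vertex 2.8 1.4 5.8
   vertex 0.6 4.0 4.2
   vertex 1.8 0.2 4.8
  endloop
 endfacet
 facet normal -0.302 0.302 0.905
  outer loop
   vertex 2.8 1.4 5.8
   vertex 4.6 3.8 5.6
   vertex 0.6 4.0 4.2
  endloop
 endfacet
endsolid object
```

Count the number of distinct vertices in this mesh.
10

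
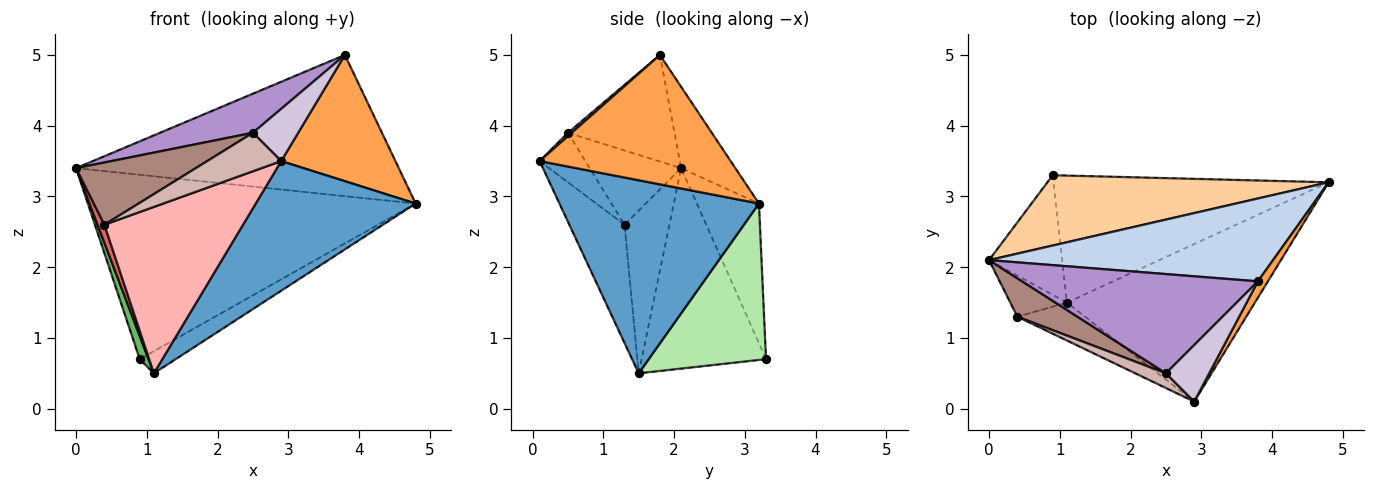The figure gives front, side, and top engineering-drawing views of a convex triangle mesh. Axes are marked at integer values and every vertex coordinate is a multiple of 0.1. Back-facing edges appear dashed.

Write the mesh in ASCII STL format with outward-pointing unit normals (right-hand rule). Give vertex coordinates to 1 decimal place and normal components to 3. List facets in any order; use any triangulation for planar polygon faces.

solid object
 facet normal 0.621 -0.498 -0.605
  outer loop
   vertex 1.1 1.5 0.5
   vertex 4.8 3.2 2.9
   vertex 2.9 0.1 3.5
  endloop
 endfacet
 facet normal -0.143 0.854 0.501
  outer loop
   vertex 3.8 1.8 5.0
   vertex 4.8 3.2 2.9
   vertex 0.0 2.1 3.4
  endloop
 endfacet
 facet normal 0.856 -0.512 0.066
  outer loop
   vertex 3.8 1.8 5.0
   vertex 2.9 0.1 3.5
   vertex 4.8 3.2 2.9
  endloop
 endfacet
 facet normal -0.174 0.920 0.351
  outer loop
   vertex 0.9 3.3 0.7
   vertex 0.0 2.1 3.4
   vertex 4.8 3.2 2.9
  endloop
 endfacet
 facet normal -0.937 -0.066 -0.342
  outer loop
   vertex 0.9 3.3 0.7
   vertex 1.1 1.5 0.5
   vertex 0.0 2.1 3.4
  endloop
 endfacet
 facet normal 0.489 0.150 -0.860
  outer loop
   vertex 0.9 3.3 0.7
   vertex 4.8 3.2 2.9
   vertex 1.1 1.5 0.5
  endloop
 endfacet
 facet normal -0.935 -0.142 -0.325
  outer loop
   vertex 0.4 1.3 2.6
   vertex 0.0 2.1 3.4
   vertex 1.1 1.5 0.5
  endloop
 endfacet
 facet normal -0.362 -0.909 -0.207
  outer loop
   vertex 0.4 1.3 2.6
   vertex 1.1 1.5 0.5
   vertex 2.9 0.1 3.5
  endloop
 endfacet
 facet normal -0.388 -0.338 0.858
  outer loop
   vertex 2.5 0.5 3.9
   vertex 3.8 1.8 5.0
   vertex 0.0 2.1 3.4
  endloop
 endfacet
 facet normal 0.056 -0.677 0.734
  outer loop
   vertex 2.5 0.5 3.9
   vertex 2.9 0.1 3.5
   vertex 3.8 1.8 5.0
  endloop
 endfacet
 facet normal -0.545 -0.713 0.441
  outer loop
   vertex 2.5 0.5 3.9
   vertex 0.0 2.1 3.4
   vertex 0.4 1.3 2.6
  endloop
 endfacet
 facet normal -0.500 -0.809 0.309
  outer loop
   vertex 2.5 0.5 3.9
   vertex 0.4 1.3 2.6
   vertex 2.9 0.1 3.5
  endloop
 endfacet
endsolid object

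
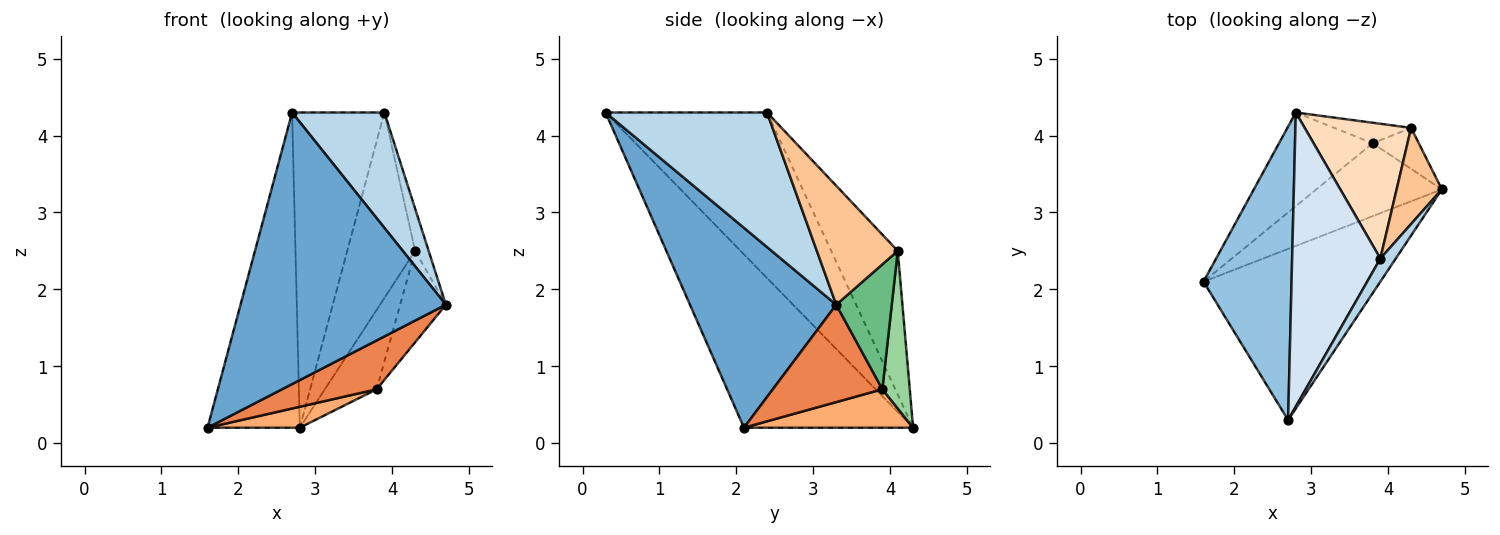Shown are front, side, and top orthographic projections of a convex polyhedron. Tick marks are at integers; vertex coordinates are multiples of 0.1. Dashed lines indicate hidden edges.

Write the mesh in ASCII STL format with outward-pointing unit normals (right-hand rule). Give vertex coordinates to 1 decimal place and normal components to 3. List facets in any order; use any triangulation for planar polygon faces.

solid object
 facet normal 0.516 -0.725 -0.457
  outer loop
   vertex 2.7 0.3 4.3
   vertex 1.6 2.1 0.2
   vertex 4.7 3.3 1.8
  endloop
 endfacet
 facet normal -0.802 0.437 0.407
  outer loop
   vertex 2.8 4.3 0.2
   vertex 1.6 2.1 0.2
   vertex 2.7 0.3 4.3
  endloop
 endfacet
 facet normal 0.864 -0.494 0.099
  outer loop
   vertex 3.9 2.4 4.3
   vertex 2.7 0.3 4.3
   vertex 4.7 3.3 1.8
  endloop
 endfacet
 facet normal -0.788 0.450 0.420
  outer loop
   vertex 3.9 2.4 4.3
   vertex 2.8 4.3 0.2
   vertex 2.7 0.3 4.3
  endloop
 endfacet
 facet normal 0.542 -0.468 -0.698
  outer loop
   vertex 3.8 3.9 0.7
   vertex 4.7 3.3 1.8
   vertex 1.6 2.1 0.2
  endloop
 endfacet
 facet normal 0.372 -0.203 -0.906
  outer loop
   vertex 3.8 3.9 0.7
   vertex 1.6 2.1 0.2
   vertex 2.8 4.3 0.2
  endloop
 endfacet
 facet normal 0.923 0.155 0.351
  outer loop
   vertex 4.3 4.1 2.5
   vertex 3.9 2.4 4.3
   vertex 4.7 3.3 1.8
  endloop
 endfacet
 facet normal -0.622 0.634 0.460
  outer loop
   vertex 4.3 4.1 2.5
   vertex 2.8 4.3 0.2
   vertex 3.9 2.4 4.3
  endloop
 endfacet
 facet normal 0.743 0.611 -0.274
  outer loop
   vertex 4.3 4.1 2.5
   vertex 4.7 3.3 1.8
   vertex 3.8 3.9 0.7
  endloop
 endfacet
 facet normal 0.456 0.862 -0.222
  outer loop
   vertex 4.3 4.1 2.5
   vertex 3.8 3.9 0.7
   vertex 2.8 4.3 0.2
  endloop
 endfacet
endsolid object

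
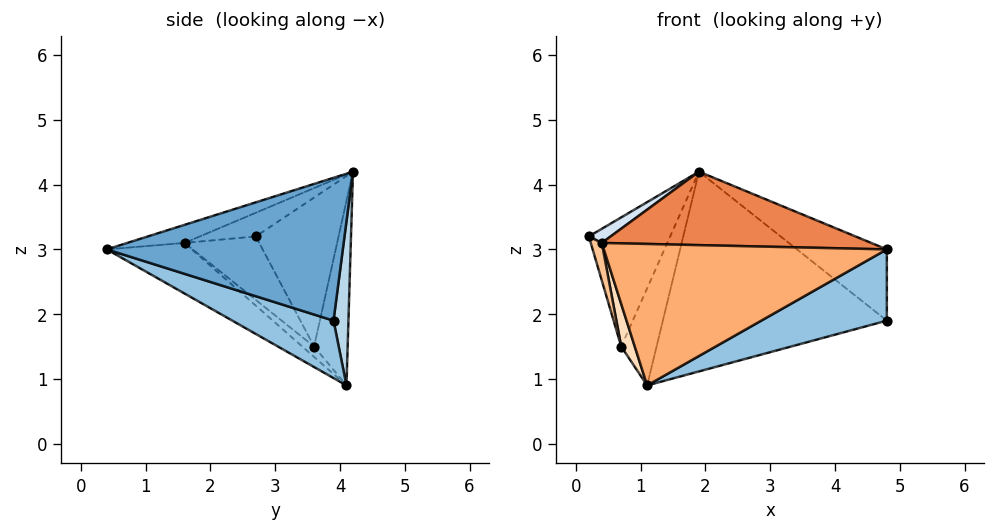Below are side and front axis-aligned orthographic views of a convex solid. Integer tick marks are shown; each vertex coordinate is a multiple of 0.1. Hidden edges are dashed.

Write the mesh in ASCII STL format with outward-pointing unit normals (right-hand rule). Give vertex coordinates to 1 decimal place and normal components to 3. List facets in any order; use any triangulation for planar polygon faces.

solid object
 facet normal 0.619 0.236 0.749
  outer loop
   vertex 4.8 3.9 1.9
   vertex 1.9 4.2 4.2
   vertex 4.8 0.4 3.0
  endloop
 endfacet
 facet normal 0.235 -0.291 -0.927
  outer loop
   vertex 4.8 3.9 1.9
   vertex 4.8 0.4 3.0
   vertex 1.1 4.1 0.9
  endloop
 endfacet
 facet normal 0.066 0.997 -0.046
  outer loop
   vertex 4.8 3.9 1.9
   vertex 1.1 4.1 0.9
   vertex 1.9 4.2 4.2
  endloop
 endfacet
 facet normal -0.396 -0.154 0.905
  outer loop
   vertex 0.4 1.6 3.1
   vertex 1.9 4.2 4.2
   vertex 0.2 2.7 3.2
  endloop
 endfacet
 facet normal -0.075 -0.352 0.933
  outer loop
   vertex 0.4 1.6 3.1
   vertex 4.8 0.4 3.0
   vertex 1.9 4.2 4.2
  endloop
 endfacet
 facet normal -0.186 -0.619 -0.763
  outer loop
   vertex 0.4 1.6 3.1
   vertex 1.1 4.1 0.9
   vertex 4.8 0.4 3.0
  endloop
 endfacet
 facet normal -0.928 -0.137 -0.346
  outer loop
   vertex 0.7 3.6 1.5
   vertex 0.4 1.6 3.1
   vertex 0.2 2.7 3.2
  endloop
 endfacet
 facet normal -0.449 -0.516 -0.729
  outer loop
   vertex 0.7 3.6 1.5
   vertex 1.1 4.1 0.9
   vertex 0.4 1.6 3.1
  endloop
 endfacet
 facet normal -0.704 0.692 0.159
  outer loop
   vertex 0.7 3.6 1.5
   vertex 0.2 2.7 3.2
   vertex 1.9 4.2 4.2
  endloop
 endfacet
 facet normal -0.682 0.717 0.143
  outer loop
   vertex 0.7 3.6 1.5
   vertex 1.9 4.2 4.2
   vertex 1.1 4.1 0.9
  endloop
 endfacet
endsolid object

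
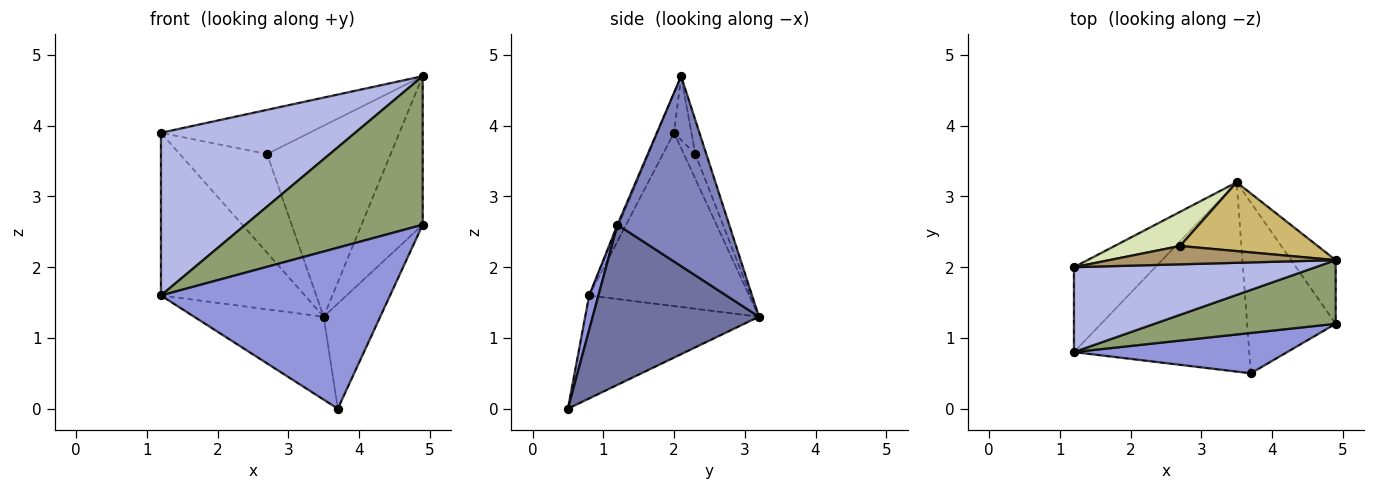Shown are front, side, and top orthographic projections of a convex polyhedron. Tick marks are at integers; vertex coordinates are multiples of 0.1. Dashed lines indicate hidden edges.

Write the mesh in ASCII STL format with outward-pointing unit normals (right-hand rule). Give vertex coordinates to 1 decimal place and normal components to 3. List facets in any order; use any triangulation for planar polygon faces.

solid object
 facet normal 0.839 0.285 -0.464
  outer loop
   vertex 3.7 0.5 0.0
   vertex 3.5 3.2 1.3
   vertex 4.9 1.2 2.6
  endloop
 endfacet
 facet normal 0.859 0.470 -0.202
  outer loop
   vertex 4.9 2.1 4.7
   vertex 4.9 1.2 2.6
   vertex 3.5 3.2 1.3
  endloop
 endfacet
 facet normal 0.039 -0.969 0.243
  outer loop
   vertex 1.2 0.8 1.6
   vertex 3.7 0.5 0.0
   vertex 4.9 1.2 2.6
  endloop
 endfacet
 facet normal -0.076 -0.884 0.461
  outer loop
   vertex 1.2 0.8 1.6
   vertex 4.9 2.1 4.7
   vertex 1.2 2.0 3.9
  endloop
 endfacet
 facet normal -0.007 -0.919 0.394
  outer loop
   vertex 1.2 0.8 1.6
   vertex 4.9 1.2 2.6
   vertex 4.9 2.1 4.7
  endloop
 endfacet
 facet normal -0.702 0.631 -0.329
  outer loop
   vertex 1.2 0.8 1.6
   vertex 1.2 2.0 3.9
   vertex 3.5 3.2 1.3
  endloop
 endfacet
 facet normal -0.474 0.353 -0.807
  outer loop
   vertex 1.2 0.8 1.6
   vertex 3.5 3.2 1.3
   vertex 3.7 0.5 0.0
  endloop
 endfacet
 facet normal -0.123 0.938 0.324
  outer loop
   vertex 2.7 2.3 3.6
   vertex 3.5 3.2 1.3
   vertex 1.2 2.0 3.9
  endloop
 endfacet
 facet normal -0.107 0.918 0.382
  outer loop
   vertex 2.7 2.3 3.6
   vertex 1.2 2.0 3.9
   vertex 4.9 2.1 4.7
  endloop
 endfacet
 facet normal -0.084 0.938 0.338
  outer loop
   vertex 2.7 2.3 3.6
   vertex 4.9 2.1 4.7
   vertex 3.5 3.2 1.3
  endloop
 endfacet
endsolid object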